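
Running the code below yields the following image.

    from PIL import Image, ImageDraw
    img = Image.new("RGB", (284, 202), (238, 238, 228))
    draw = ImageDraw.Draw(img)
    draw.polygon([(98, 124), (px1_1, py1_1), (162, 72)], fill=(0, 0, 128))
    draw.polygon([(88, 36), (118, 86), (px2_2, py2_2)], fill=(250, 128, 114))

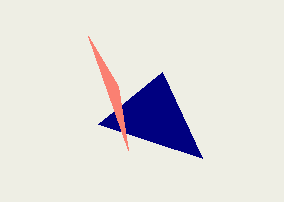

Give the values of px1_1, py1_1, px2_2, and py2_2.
px1_1 = 202, py1_1 = 158, px2_2 = 128, py2_2 = 150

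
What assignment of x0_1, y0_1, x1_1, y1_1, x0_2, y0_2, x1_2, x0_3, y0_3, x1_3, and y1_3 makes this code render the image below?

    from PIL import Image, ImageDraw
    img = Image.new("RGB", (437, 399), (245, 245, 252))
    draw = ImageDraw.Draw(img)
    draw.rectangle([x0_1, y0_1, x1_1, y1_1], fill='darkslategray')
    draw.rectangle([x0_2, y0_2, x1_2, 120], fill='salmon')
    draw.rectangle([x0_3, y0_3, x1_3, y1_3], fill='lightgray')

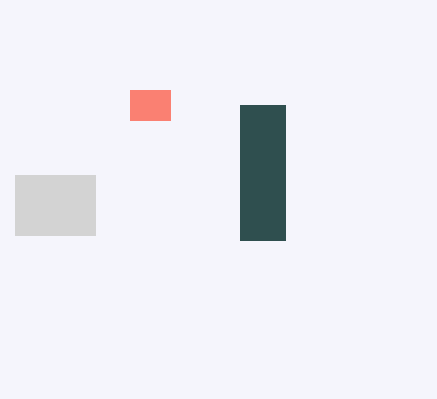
x0_1 = 240; y0_1 = 105; x1_1 = 285; y1_1 = 240; x0_2 = 130; y0_2 = 90; x1_2 = 170; x0_3 = 15; y0_3 = 175; x1_3 = 95; y1_3 = 235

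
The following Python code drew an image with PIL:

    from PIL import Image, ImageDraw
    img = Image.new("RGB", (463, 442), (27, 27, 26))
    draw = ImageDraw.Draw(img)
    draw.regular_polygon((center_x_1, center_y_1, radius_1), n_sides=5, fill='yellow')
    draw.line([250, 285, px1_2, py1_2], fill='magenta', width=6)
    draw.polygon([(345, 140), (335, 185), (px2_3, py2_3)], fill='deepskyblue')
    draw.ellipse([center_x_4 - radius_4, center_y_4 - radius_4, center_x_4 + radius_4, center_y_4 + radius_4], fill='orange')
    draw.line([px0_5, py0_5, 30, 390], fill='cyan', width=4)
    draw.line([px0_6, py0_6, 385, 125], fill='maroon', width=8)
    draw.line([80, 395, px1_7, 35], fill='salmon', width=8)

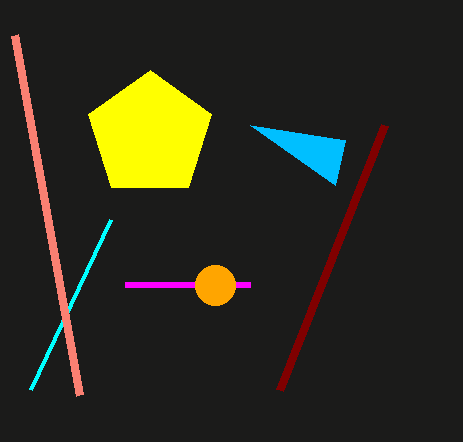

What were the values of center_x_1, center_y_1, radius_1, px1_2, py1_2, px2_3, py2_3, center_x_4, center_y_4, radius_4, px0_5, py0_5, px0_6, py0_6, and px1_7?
center_x_1 = 150; center_y_1 = 135; radius_1 = 65; px1_2 = 125; py1_2 = 285; px2_3 = 250; py2_3 = 125; center_x_4 = 215; center_y_4 = 285; radius_4 = 20; px0_5 = 110; py0_5 = 220; px0_6 = 280; py0_6 = 390; px1_7 = 15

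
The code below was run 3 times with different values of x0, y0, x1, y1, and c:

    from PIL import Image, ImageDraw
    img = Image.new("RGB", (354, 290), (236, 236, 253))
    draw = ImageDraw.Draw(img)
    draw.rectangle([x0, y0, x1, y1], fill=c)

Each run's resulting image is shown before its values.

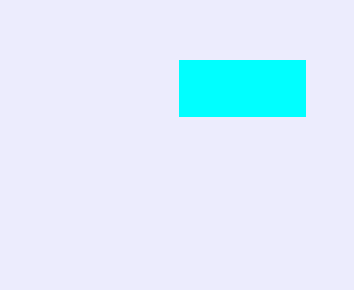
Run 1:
x0 = 179, y0 = 60, x1 = 305, y1 = 116, c = 'cyan'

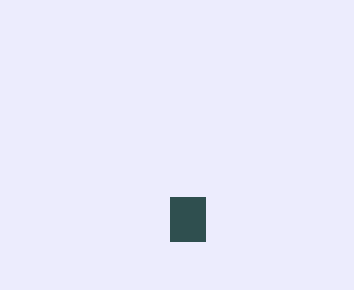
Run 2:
x0 = 170
y0 = 197
x1 = 205
y1 = 241
c = 'darkslategray'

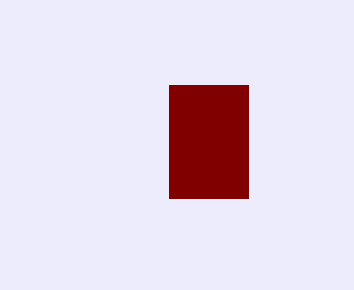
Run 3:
x0 = 169, y0 = 85, x1 = 248, y1 = 198, c = 'maroon'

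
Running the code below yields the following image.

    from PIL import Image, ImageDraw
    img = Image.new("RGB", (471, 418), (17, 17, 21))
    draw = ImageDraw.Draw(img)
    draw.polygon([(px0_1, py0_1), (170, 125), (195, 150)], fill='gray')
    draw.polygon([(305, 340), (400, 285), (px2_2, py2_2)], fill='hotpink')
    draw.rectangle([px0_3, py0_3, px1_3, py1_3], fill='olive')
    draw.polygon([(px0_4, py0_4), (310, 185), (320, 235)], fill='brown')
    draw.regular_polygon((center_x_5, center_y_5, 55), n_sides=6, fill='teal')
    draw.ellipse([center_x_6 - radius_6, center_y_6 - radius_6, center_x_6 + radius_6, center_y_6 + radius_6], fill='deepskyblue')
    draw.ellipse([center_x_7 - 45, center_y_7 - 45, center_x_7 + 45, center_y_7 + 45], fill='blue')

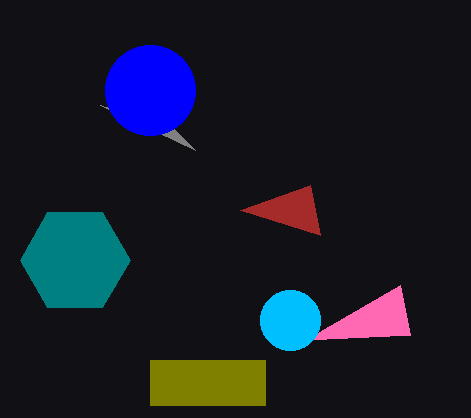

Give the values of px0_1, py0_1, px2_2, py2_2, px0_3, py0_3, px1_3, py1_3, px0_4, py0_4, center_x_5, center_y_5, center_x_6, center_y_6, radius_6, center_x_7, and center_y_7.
px0_1 = 100
py0_1 = 105
px2_2 = 410
py2_2 = 335
px0_3 = 150
py0_3 = 360
px1_3 = 265
py1_3 = 405
px0_4 = 240
py0_4 = 210
center_x_5 = 75
center_y_5 = 260
center_x_6 = 290
center_y_6 = 320
radius_6 = 30
center_x_7 = 150
center_y_7 = 90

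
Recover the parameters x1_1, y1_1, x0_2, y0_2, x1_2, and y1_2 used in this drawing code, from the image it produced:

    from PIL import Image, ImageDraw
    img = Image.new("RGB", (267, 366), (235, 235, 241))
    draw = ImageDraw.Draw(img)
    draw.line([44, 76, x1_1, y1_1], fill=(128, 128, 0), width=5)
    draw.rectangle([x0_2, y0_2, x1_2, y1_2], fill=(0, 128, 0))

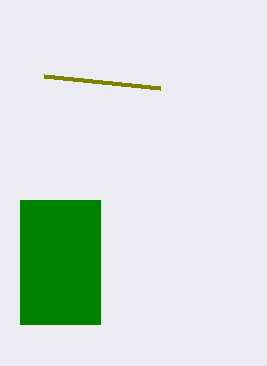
x1_1 = 160
y1_1 = 88
x0_2 = 20
y0_2 = 200
x1_2 = 100
y1_2 = 324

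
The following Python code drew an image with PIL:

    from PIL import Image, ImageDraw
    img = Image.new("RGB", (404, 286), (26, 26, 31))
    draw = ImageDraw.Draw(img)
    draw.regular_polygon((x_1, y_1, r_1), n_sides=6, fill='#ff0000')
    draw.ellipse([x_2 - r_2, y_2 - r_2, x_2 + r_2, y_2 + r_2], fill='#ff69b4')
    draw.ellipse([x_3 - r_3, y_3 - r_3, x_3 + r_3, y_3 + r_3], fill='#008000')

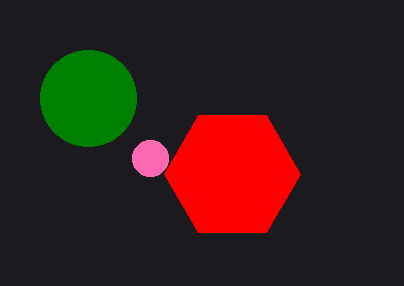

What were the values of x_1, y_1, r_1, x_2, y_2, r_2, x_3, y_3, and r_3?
x_1 = 232, y_1 = 174, r_1 = 68, x_2 = 150, y_2 = 158, r_2 = 18, x_3 = 88, y_3 = 98, r_3 = 48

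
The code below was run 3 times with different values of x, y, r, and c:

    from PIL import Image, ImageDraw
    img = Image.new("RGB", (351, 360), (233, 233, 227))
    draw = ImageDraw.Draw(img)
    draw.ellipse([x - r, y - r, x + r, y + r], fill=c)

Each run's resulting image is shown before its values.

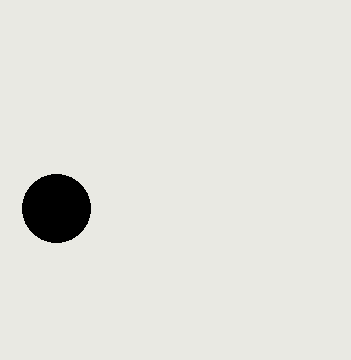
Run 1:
x = 56, y = 208, r = 34, c = 'black'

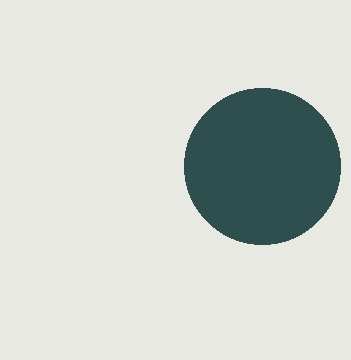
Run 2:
x = 262
y = 166
r = 78
c = 'darkslategray'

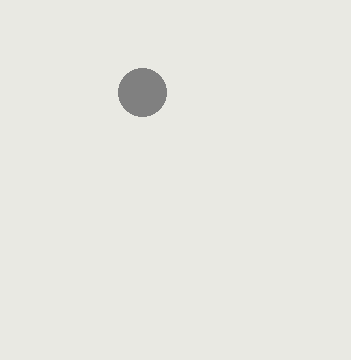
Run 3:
x = 142; y = 92; r = 24; c = 'gray'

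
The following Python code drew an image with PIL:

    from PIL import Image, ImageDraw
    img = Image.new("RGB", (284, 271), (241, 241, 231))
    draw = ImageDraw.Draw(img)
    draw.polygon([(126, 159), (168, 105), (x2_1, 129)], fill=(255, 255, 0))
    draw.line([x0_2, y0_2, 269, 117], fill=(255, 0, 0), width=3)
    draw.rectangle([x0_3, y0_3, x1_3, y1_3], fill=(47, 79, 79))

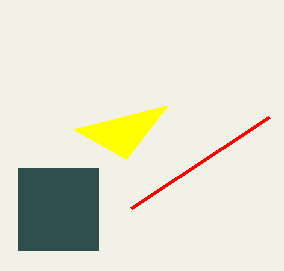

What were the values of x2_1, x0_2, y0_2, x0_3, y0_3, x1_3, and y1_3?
x2_1 = 73; x0_2 = 131; y0_2 = 208; x0_3 = 18; y0_3 = 168; x1_3 = 98; y1_3 = 250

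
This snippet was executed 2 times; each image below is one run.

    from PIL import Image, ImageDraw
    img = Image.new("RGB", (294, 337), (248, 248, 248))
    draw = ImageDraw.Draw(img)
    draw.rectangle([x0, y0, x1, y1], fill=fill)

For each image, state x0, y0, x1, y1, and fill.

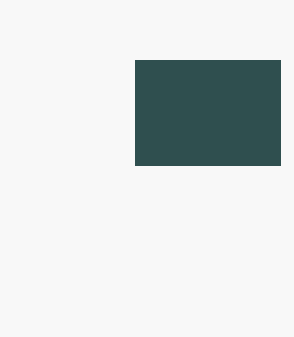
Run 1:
x0 = 135, y0 = 60, x1 = 280, y1 = 165, fill = 'darkslategray'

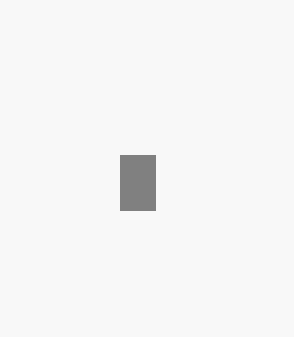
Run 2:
x0 = 120; y0 = 155; x1 = 155; y1 = 210; fill = 'gray'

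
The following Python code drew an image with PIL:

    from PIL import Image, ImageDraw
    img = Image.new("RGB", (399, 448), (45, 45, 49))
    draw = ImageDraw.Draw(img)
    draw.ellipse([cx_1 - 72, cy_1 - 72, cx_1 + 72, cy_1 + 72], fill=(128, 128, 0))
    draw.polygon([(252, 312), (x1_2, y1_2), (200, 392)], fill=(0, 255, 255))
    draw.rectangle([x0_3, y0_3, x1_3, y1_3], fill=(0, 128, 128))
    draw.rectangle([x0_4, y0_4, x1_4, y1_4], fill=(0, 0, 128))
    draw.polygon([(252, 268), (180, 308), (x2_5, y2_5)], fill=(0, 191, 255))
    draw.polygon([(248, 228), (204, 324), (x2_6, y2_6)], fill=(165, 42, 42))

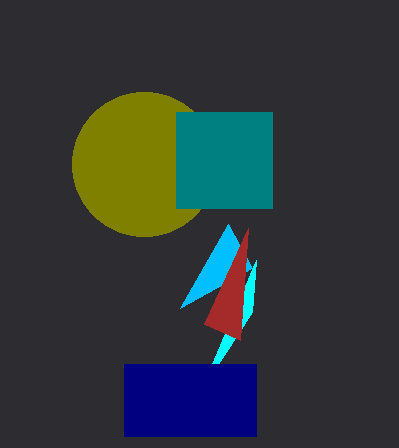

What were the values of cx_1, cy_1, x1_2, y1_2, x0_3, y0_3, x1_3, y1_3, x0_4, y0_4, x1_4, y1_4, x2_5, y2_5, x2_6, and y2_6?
cx_1 = 144; cy_1 = 164; x1_2 = 256; y1_2 = 260; x0_3 = 176; y0_3 = 112; x1_3 = 272; y1_3 = 208; x0_4 = 124; y0_4 = 364; x1_4 = 256; y1_4 = 436; x2_5 = 228; y2_5 = 224; x2_6 = 240; y2_6 = 340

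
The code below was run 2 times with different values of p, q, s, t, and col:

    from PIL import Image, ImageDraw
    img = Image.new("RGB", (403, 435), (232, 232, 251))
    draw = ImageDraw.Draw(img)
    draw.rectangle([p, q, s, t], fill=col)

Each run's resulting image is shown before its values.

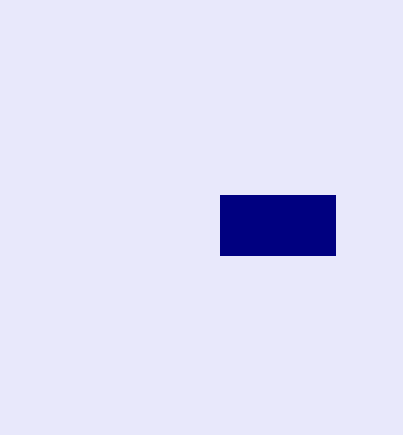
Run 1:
p = 220; q = 195; s = 335; t = 255; col = 'navy'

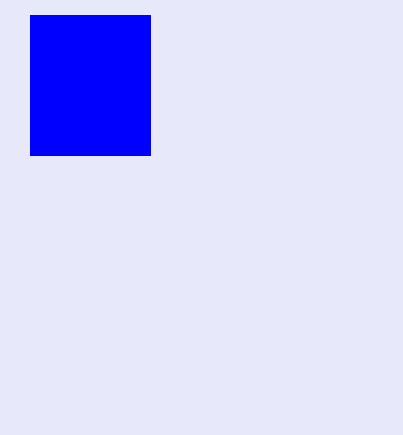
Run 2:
p = 30
q = 15
s = 150
t = 155
col = 'blue'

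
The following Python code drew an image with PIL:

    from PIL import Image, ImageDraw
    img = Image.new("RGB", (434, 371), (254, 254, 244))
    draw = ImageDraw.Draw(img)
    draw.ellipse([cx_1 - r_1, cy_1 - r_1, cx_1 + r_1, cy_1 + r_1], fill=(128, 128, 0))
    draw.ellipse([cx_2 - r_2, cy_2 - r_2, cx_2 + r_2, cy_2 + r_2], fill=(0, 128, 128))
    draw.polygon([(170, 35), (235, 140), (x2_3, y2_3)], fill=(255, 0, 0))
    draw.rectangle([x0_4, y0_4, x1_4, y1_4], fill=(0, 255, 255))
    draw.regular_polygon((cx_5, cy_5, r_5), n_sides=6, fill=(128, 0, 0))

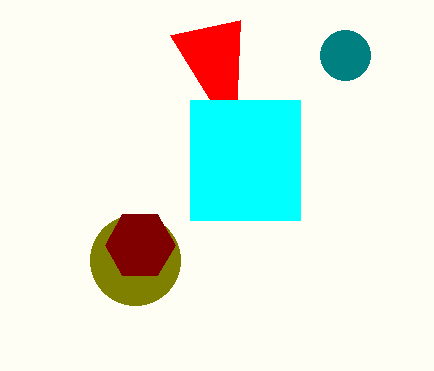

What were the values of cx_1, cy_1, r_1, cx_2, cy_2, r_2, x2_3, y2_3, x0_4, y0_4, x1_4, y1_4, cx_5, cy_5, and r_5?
cx_1 = 135, cy_1 = 260, r_1 = 45, cx_2 = 345, cy_2 = 55, r_2 = 25, x2_3 = 240, y2_3 = 20, x0_4 = 190, y0_4 = 100, x1_4 = 300, y1_4 = 220, cx_5 = 140, cy_5 = 245, r_5 = 35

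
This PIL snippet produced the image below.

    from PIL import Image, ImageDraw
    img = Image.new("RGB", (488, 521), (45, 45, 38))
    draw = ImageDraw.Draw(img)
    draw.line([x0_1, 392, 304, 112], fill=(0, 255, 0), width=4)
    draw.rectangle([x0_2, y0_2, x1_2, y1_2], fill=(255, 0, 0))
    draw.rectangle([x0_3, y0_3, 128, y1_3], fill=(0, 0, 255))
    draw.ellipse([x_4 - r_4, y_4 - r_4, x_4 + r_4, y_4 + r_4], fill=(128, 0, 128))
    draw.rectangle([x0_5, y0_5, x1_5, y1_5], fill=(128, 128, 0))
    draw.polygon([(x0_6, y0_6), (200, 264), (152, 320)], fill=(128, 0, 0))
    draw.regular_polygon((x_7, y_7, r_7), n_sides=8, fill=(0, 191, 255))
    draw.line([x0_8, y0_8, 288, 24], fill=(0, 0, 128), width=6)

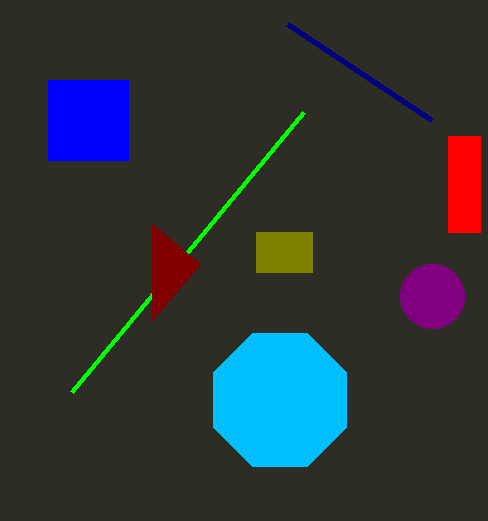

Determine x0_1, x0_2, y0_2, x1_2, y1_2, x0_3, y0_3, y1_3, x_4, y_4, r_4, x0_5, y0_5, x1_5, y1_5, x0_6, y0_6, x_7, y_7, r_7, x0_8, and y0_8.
x0_1 = 72, x0_2 = 448, y0_2 = 136, x1_2 = 480, y1_2 = 232, x0_3 = 48, y0_3 = 80, y1_3 = 160, x_4 = 432, y_4 = 296, r_4 = 32, x0_5 = 256, y0_5 = 232, x1_5 = 312, y1_5 = 272, x0_6 = 152, y0_6 = 224, x_7 = 280, y_7 = 400, r_7 = 72, x0_8 = 432, y0_8 = 120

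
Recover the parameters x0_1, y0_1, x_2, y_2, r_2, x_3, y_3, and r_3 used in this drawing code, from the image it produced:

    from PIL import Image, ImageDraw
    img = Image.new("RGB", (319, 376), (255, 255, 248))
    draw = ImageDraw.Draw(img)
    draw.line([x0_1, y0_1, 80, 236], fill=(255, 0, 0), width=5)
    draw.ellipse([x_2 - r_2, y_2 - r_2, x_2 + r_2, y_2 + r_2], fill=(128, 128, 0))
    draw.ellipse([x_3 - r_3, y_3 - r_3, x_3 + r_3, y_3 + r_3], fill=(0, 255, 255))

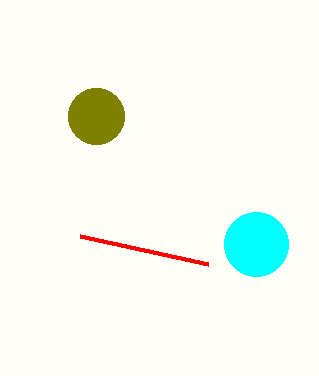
x0_1 = 208, y0_1 = 264, x_2 = 96, y_2 = 116, r_2 = 28, x_3 = 256, y_3 = 244, r_3 = 32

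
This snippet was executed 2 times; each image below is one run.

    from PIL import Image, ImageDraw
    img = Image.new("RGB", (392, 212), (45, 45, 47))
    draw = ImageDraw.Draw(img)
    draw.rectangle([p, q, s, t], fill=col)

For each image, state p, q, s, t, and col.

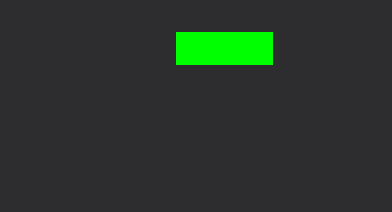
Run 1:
p = 176, q = 32, s = 272, t = 64, col = 'lime'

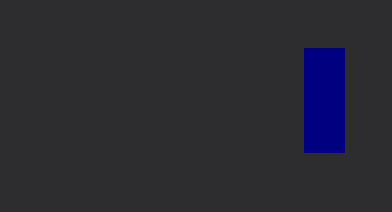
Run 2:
p = 304; q = 48; s = 344; t = 152; col = 'navy'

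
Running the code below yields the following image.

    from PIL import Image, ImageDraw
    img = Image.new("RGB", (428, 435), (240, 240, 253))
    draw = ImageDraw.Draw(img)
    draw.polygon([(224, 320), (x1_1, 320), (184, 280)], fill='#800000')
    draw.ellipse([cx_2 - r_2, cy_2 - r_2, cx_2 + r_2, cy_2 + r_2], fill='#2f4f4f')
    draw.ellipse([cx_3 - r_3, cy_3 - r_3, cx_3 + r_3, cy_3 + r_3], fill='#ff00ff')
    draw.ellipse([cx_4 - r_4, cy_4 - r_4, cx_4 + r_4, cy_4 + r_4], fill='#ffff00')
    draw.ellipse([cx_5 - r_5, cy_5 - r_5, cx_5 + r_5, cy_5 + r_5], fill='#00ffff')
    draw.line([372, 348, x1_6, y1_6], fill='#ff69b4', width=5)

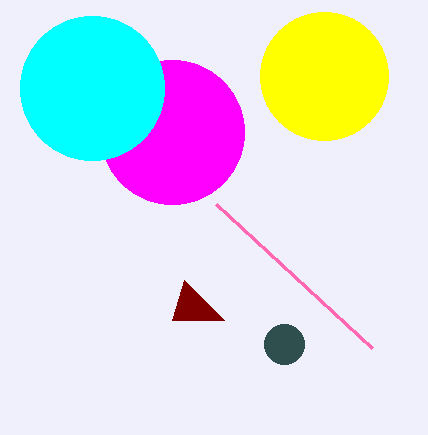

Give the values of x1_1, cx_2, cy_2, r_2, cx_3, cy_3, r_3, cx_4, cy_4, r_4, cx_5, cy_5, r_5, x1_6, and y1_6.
x1_1 = 172; cx_2 = 284; cy_2 = 344; r_2 = 20; cx_3 = 172; cy_3 = 132; r_3 = 72; cx_4 = 324; cy_4 = 76; r_4 = 64; cx_5 = 92; cy_5 = 88; r_5 = 72; x1_6 = 216; y1_6 = 204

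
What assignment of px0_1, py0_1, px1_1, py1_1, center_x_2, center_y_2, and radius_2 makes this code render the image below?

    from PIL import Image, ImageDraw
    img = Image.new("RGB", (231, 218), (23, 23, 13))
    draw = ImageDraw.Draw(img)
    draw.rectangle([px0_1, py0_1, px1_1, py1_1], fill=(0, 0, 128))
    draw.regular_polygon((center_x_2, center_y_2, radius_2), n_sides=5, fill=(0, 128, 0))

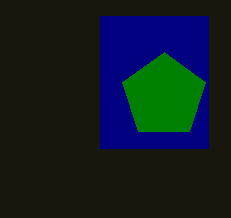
px0_1 = 100
py0_1 = 16
px1_1 = 208
py1_1 = 148
center_x_2 = 164
center_y_2 = 96
radius_2 = 44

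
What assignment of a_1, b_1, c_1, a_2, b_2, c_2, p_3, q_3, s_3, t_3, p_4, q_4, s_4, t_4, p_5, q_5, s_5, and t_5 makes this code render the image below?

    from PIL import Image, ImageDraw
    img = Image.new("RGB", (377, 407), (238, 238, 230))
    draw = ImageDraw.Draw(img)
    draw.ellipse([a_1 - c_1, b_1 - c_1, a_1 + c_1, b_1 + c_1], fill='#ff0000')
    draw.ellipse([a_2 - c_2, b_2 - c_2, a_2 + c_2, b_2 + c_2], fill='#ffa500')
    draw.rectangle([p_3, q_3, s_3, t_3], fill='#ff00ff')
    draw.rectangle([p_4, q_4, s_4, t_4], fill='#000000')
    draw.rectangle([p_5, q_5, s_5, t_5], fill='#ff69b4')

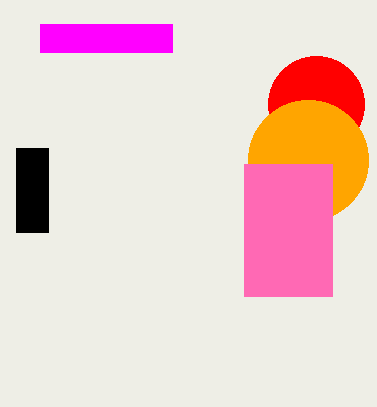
a_1 = 316, b_1 = 104, c_1 = 48, a_2 = 308, b_2 = 160, c_2 = 60, p_3 = 40, q_3 = 24, s_3 = 172, t_3 = 52, p_4 = 16, q_4 = 148, s_4 = 48, t_4 = 232, p_5 = 244, q_5 = 164, s_5 = 332, t_5 = 296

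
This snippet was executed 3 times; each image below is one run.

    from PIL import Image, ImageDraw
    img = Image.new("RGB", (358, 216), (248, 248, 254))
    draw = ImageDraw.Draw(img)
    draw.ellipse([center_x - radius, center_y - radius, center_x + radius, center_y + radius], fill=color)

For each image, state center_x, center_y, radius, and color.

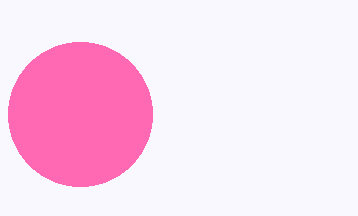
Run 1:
center_x = 80, center_y = 114, radius = 72, color = 'hotpink'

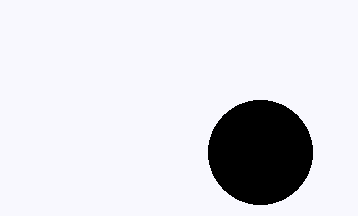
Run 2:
center_x = 260, center_y = 152, radius = 52, color = 'black'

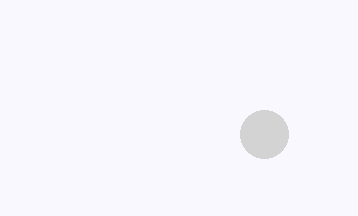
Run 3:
center_x = 264; center_y = 134; radius = 24; color = 'lightgray'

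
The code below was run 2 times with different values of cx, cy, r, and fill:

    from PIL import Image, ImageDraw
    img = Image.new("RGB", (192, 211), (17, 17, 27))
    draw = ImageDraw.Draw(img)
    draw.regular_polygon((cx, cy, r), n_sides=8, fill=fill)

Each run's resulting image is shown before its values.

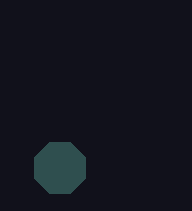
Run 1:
cx = 60; cy = 168; r = 28; fill = 'darkslategray'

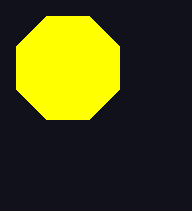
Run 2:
cx = 68, cy = 68, r = 56, fill = 'yellow'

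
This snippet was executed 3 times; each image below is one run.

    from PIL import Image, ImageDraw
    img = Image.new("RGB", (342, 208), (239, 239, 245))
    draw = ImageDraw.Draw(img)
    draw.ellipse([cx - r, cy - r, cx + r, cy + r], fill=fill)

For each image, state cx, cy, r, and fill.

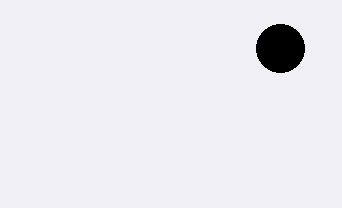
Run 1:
cx = 280
cy = 48
r = 24
fill = 'black'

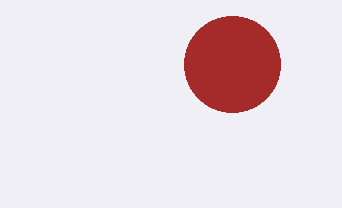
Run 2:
cx = 232; cy = 64; r = 48; fill = 'brown'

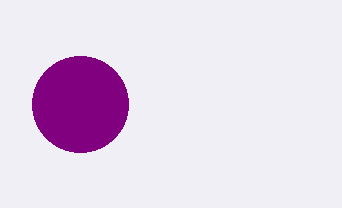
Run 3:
cx = 80; cy = 104; r = 48; fill = 'purple'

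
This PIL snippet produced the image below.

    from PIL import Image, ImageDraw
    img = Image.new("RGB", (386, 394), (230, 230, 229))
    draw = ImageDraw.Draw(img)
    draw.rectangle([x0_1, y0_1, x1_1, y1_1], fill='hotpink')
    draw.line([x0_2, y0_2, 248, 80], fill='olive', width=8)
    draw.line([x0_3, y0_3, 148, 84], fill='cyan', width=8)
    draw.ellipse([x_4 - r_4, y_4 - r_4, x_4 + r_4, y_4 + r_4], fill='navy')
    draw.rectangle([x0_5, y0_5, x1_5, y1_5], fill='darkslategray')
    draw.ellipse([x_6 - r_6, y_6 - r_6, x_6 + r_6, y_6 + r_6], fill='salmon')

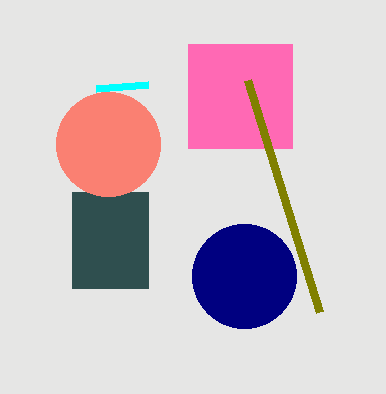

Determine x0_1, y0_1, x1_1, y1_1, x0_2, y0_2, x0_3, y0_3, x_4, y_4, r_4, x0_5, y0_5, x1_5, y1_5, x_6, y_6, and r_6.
x0_1 = 188, y0_1 = 44, x1_1 = 292, y1_1 = 148, x0_2 = 320, y0_2 = 312, x0_3 = 96, y0_3 = 88, x_4 = 244, y_4 = 276, r_4 = 52, x0_5 = 72, y0_5 = 192, x1_5 = 148, y1_5 = 288, x_6 = 108, y_6 = 144, r_6 = 52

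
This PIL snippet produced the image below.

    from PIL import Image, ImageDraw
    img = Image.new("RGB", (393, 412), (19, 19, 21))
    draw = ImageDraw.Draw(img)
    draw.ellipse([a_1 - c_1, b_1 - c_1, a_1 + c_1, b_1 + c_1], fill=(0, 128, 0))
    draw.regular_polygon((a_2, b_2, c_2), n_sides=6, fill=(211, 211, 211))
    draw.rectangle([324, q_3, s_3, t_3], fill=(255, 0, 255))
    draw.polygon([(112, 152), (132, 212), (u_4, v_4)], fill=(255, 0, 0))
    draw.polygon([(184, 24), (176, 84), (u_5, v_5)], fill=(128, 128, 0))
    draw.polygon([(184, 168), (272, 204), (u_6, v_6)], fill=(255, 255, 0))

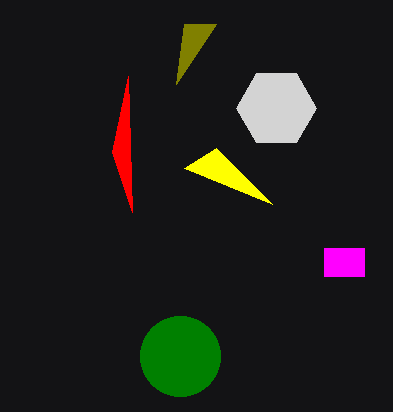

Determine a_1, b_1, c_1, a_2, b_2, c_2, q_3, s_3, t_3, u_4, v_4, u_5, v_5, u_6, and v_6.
a_1 = 180; b_1 = 356; c_1 = 40; a_2 = 276; b_2 = 108; c_2 = 40; q_3 = 248; s_3 = 364; t_3 = 276; u_4 = 128; v_4 = 76; u_5 = 216; v_5 = 24; u_6 = 216; v_6 = 148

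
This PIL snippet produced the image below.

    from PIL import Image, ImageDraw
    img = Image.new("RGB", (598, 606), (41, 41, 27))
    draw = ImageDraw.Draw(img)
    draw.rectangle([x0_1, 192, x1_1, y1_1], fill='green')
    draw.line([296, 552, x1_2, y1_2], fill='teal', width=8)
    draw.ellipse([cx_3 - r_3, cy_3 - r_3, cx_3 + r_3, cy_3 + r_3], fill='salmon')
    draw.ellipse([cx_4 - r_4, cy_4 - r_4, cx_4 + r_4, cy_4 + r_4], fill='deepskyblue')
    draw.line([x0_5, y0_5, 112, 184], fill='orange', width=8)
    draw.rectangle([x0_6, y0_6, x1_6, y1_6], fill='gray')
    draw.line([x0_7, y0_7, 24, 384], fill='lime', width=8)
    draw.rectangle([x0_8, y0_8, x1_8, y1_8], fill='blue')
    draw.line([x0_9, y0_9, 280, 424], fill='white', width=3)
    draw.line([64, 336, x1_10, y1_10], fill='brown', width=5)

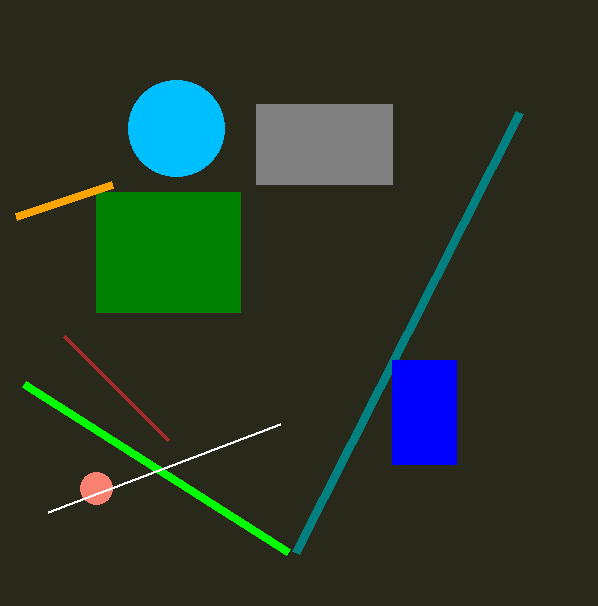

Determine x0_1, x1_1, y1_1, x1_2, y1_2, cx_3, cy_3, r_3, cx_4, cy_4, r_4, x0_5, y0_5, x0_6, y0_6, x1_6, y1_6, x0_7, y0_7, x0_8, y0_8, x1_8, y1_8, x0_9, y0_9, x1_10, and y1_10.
x0_1 = 96, x1_1 = 240, y1_1 = 312, x1_2 = 520, y1_2 = 112, cx_3 = 96, cy_3 = 488, r_3 = 16, cx_4 = 176, cy_4 = 128, r_4 = 48, x0_5 = 16, y0_5 = 216, x0_6 = 256, y0_6 = 104, x1_6 = 392, y1_6 = 184, x0_7 = 288, y0_7 = 552, x0_8 = 392, y0_8 = 360, x1_8 = 456, y1_8 = 464, x0_9 = 48, y0_9 = 512, x1_10 = 168, y1_10 = 440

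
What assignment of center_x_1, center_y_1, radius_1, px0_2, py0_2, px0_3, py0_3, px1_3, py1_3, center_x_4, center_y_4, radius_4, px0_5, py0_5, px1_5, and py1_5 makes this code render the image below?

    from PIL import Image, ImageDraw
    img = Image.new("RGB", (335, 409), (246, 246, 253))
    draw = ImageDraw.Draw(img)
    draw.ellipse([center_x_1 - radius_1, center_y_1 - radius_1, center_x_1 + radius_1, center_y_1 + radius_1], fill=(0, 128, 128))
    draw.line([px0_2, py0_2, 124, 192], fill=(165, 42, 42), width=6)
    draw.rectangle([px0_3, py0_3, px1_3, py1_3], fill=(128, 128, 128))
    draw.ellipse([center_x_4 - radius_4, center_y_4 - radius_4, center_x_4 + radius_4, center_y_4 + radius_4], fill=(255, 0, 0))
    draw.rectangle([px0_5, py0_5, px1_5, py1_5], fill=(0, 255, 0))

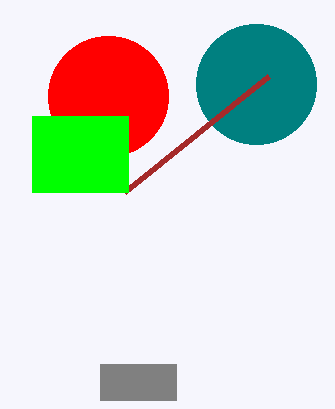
center_x_1 = 256, center_y_1 = 84, radius_1 = 60, px0_2 = 268, py0_2 = 76, px0_3 = 100, py0_3 = 364, px1_3 = 176, py1_3 = 400, center_x_4 = 108, center_y_4 = 96, radius_4 = 60, px0_5 = 32, py0_5 = 116, px1_5 = 128, py1_5 = 192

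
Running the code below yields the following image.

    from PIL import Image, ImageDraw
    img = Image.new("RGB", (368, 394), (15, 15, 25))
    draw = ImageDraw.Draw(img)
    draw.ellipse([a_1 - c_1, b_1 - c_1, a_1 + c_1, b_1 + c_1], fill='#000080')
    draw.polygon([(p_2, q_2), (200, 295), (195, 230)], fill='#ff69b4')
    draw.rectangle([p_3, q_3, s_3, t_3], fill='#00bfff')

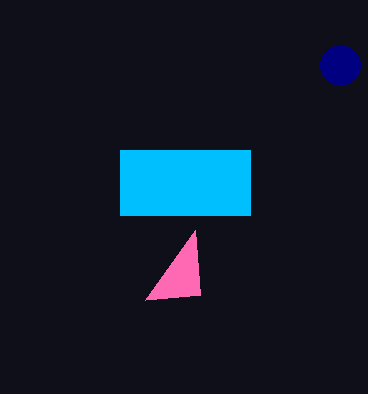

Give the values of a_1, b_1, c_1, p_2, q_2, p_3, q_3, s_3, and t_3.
a_1 = 340
b_1 = 65
c_1 = 20
p_2 = 145
q_2 = 300
p_3 = 120
q_3 = 150
s_3 = 250
t_3 = 215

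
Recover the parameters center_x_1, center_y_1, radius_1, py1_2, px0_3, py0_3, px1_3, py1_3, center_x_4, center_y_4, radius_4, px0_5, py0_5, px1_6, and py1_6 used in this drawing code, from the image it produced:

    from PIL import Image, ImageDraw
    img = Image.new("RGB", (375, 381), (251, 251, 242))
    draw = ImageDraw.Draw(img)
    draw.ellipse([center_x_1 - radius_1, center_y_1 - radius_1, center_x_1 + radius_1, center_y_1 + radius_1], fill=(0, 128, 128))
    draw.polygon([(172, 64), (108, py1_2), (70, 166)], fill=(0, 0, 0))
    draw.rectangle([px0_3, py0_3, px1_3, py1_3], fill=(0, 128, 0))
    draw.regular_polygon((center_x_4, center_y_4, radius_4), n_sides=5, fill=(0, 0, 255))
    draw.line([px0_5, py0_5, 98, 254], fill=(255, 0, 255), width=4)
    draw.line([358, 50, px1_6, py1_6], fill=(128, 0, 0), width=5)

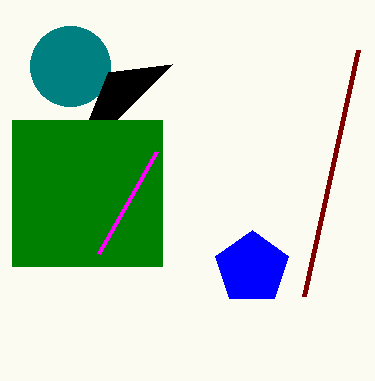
center_x_1 = 70; center_y_1 = 66; radius_1 = 40; py1_2 = 72; px0_3 = 12; py0_3 = 120; px1_3 = 162; py1_3 = 266; center_x_4 = 252; center_y_4 = 268; radius_4 = 38; px0_5 = 156; py0_5 = 152; px1_6 = 304; py1_6 = 296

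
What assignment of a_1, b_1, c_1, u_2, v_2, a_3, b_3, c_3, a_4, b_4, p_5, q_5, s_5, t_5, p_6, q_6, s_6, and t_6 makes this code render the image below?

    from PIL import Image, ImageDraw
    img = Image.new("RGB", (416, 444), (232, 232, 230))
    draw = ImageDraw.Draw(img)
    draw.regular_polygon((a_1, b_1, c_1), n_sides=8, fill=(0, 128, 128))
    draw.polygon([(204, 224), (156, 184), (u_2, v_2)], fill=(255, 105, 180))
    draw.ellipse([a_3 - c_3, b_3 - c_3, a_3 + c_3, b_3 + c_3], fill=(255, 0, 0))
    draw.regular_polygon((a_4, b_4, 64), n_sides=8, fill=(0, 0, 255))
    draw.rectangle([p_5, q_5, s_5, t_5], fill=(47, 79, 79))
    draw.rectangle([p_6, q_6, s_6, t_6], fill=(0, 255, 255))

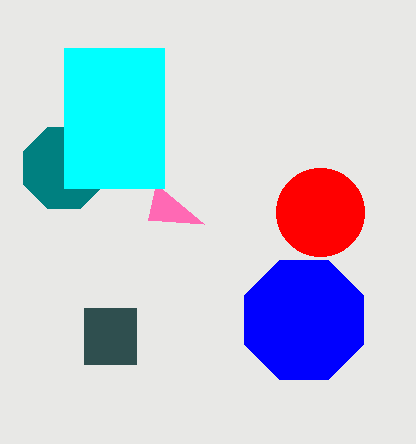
a_1 = 64; b_1 = 168; c_1 = 44; u_2 = 148; v_2 = 220; a_3 = 320; b_3 = 212; c_3 = 44; a_4 = 304; b_4 = 320; p_5 = 84; q_5 = 308; s_5 = 136; t_5 = 364; p_6 = 64; q_6 = 48; s_6 = 164; t_6 = 188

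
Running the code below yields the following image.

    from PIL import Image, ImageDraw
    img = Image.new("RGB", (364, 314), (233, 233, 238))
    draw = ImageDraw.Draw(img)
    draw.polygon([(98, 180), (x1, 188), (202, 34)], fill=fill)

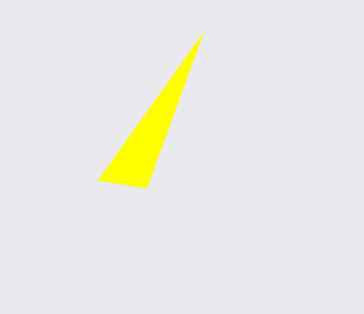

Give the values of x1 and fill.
x1 = 146; fill = 'yellow'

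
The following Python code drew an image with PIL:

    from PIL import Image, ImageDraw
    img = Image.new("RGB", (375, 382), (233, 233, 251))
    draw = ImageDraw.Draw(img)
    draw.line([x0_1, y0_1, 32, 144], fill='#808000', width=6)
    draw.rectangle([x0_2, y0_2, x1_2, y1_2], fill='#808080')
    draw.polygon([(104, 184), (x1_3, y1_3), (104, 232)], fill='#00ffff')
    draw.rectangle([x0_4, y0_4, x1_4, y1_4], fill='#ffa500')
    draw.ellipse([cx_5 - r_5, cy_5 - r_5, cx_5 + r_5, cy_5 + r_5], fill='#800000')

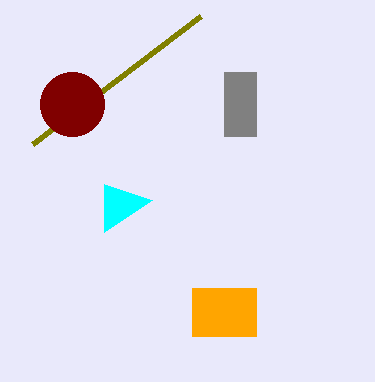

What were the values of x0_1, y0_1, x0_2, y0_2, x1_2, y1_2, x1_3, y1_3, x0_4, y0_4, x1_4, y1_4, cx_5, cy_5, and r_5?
x0_1 = 200; y0_1 = 16; x0_2 = 224; y0_2 = 72; x1_2 = 256; y1_2 = 136; x1_3 = 152; y1_3 = 200; x0_4 = 192; y0_4 = 288; x1_4 = 256; y1_4 = 336; cx_5 = 72; cy_5 = 104; r_5 = 32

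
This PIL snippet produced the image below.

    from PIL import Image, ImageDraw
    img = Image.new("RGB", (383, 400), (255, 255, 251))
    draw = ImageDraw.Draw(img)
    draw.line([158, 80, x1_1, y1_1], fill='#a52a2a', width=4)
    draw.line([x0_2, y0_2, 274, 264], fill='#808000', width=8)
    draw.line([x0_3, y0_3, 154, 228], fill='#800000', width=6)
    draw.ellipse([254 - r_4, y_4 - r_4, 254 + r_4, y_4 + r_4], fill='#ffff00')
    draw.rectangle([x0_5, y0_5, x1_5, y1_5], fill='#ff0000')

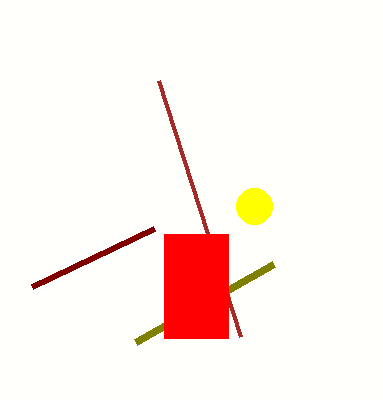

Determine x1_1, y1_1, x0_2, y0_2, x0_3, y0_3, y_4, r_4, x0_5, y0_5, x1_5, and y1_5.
x1_1 = 240
y1_1 = 336
x0_2 = 136
y0_2 = 342
x0_3 = 32
y0_3 = 286
y_4 = 206
r_4 = 18
x0_5 = 164
y0_5 = 234
x1_5 = 228
y1_5 = 338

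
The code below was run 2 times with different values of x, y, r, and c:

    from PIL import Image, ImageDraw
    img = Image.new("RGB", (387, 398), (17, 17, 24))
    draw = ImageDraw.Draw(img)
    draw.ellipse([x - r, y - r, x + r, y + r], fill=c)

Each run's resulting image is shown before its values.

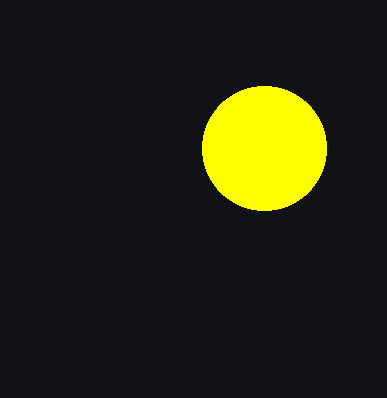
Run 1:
x = 264, y = 148, r = 62, c = 'yellow'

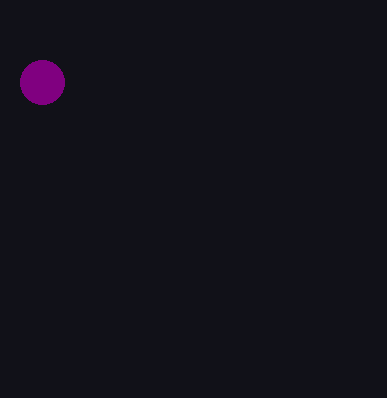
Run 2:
x = 42
y = 82
r = 22
c = 'purple'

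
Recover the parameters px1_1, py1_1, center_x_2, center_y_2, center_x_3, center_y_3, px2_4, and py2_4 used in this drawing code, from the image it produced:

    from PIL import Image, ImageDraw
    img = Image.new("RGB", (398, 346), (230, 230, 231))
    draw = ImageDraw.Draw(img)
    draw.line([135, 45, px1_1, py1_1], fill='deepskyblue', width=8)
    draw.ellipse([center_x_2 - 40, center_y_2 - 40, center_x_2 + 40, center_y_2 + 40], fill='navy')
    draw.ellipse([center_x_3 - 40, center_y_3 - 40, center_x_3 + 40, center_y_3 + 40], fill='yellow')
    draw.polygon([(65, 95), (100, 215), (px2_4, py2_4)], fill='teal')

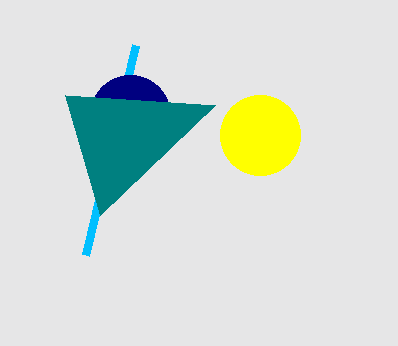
px1_1 = 85; py1_1 = 255; center_x_2 = 130; center_y_2 = 115; center_x_3 = 260; center_y_3 = 135; px2_4 = 215; py2_4 = 105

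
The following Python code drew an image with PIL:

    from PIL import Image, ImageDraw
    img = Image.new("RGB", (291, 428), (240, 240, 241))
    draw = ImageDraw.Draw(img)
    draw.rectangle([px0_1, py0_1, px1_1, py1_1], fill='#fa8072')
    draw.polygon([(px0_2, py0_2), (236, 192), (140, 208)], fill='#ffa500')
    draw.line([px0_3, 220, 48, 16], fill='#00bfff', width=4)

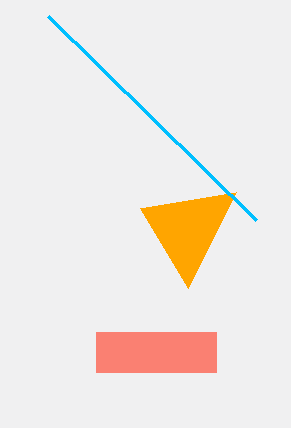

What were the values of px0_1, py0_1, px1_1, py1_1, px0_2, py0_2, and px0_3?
px0_1 = 96; py0_1 = 332; px1_1 = 216; py1_1 = 372; px0_2 = 188; py0_2 = 288; px0_3 = 256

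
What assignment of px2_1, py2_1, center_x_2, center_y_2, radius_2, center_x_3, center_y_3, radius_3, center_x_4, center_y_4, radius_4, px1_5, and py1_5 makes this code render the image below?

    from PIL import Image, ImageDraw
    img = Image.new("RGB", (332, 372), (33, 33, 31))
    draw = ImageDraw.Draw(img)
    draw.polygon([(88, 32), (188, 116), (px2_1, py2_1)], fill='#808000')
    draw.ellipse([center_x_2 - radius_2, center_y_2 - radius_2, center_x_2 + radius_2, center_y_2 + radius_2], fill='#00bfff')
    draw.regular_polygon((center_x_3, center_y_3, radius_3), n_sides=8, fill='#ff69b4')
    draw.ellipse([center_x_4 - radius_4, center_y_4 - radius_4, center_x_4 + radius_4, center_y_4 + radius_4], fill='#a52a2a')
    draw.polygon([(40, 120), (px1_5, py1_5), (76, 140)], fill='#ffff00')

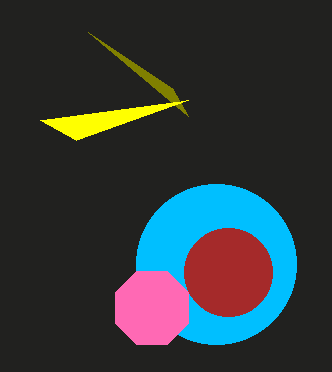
px2_1 = 172, py2_1 = 88, center_x_2 = 216, center_y_2 = 264, radius_2 = 80, center_x_3 = 152, center_y_3 = 308, radius_3 = 40, center_x_4 = 228, center_y_4 = 272, radius_4 = 44, px1_5 = 188, py1_5 = 100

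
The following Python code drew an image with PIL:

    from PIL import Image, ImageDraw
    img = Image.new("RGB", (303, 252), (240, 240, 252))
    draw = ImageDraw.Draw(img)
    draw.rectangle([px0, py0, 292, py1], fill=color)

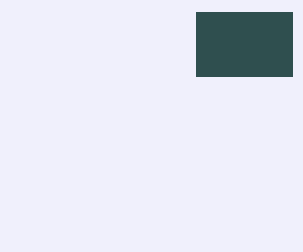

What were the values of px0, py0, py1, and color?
px0 = 196
py0 = 12
py1 = 76
color = 'darkslategray'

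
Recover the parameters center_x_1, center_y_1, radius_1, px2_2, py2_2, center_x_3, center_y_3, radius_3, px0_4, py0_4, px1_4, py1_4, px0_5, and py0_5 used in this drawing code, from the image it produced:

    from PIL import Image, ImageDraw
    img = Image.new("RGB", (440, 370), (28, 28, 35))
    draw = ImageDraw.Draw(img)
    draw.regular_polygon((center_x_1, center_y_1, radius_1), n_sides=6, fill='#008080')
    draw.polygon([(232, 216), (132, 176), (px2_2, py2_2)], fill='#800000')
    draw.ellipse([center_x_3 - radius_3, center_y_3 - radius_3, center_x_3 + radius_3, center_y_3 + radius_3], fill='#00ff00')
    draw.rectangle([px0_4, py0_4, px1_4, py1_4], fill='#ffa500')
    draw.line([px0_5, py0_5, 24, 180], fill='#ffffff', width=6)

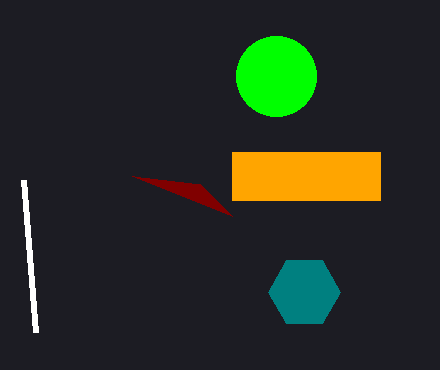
center_x_1 = 304
center_y_1 = 292
radius_1 = 36
px2_2 = 200
py2_2 = 184
center_x_3 = 276
center_y_3 = 76
radius_3 = 40
px0_4 = 232
py0_4 = 152
px1_4 = 380
py1_4 = 200
px0_5 = 36
py0_5 = 332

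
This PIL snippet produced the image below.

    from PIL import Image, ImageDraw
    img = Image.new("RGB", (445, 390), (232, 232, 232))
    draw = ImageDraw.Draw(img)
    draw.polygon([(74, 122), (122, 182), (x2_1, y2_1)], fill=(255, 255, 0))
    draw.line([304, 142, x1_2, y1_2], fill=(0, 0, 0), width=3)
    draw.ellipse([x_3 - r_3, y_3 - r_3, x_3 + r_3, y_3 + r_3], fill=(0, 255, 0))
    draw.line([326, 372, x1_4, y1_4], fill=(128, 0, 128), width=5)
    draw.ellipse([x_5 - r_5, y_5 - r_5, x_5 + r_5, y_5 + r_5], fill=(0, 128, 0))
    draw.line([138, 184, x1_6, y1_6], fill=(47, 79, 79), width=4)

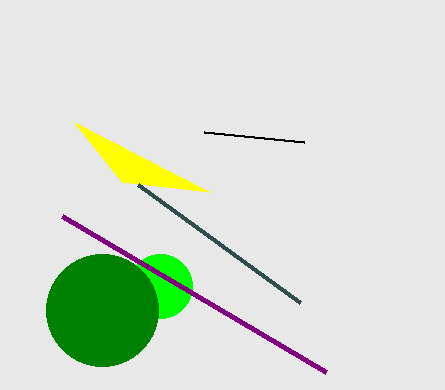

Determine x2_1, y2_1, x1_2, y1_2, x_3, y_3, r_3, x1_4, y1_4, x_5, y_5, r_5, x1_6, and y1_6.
x2_1 = 210
y2_1 = 192
x1_2 = 204
y1_2 = 132
x_3 = 160
y_3 = 286
r_3 = 32
x1_4 = 62
y1_4 = 216
x_5 = 102
y_5 = 310
r_5 = 56
x1_6 = 300
y1_6 = 302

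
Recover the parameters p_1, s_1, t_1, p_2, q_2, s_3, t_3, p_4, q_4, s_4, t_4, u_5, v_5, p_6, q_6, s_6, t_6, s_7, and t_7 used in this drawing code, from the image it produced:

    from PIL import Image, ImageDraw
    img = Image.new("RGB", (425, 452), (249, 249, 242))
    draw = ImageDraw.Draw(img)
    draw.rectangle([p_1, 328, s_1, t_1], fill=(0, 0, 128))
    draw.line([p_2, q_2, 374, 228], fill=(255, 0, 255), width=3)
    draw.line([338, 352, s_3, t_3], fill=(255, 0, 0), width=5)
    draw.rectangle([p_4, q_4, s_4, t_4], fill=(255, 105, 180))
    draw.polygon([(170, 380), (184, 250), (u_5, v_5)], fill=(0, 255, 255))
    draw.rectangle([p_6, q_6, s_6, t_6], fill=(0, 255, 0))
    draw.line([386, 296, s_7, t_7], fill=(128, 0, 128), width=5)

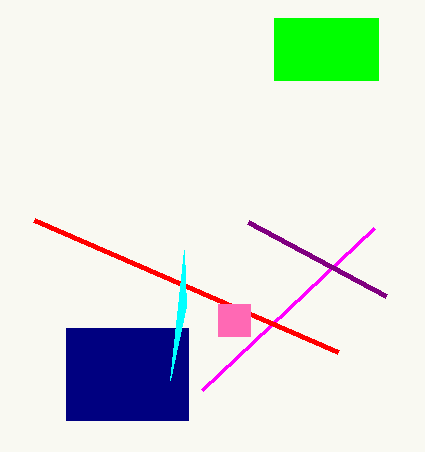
p_1 = 66; s_1 = 188; t_1 = 420; p_2 = 202; q_2 = 390; s_3 = 34; t_3 = 220; p_4 = 218; q_4 = 304; s_4 = 250; t_4 = 336; u_5 = 186; v_5 = 306; p_6 = 274; q_6 = 18; s_6 = 378; t_6 = 80; s_7 = 248; t_7 = 222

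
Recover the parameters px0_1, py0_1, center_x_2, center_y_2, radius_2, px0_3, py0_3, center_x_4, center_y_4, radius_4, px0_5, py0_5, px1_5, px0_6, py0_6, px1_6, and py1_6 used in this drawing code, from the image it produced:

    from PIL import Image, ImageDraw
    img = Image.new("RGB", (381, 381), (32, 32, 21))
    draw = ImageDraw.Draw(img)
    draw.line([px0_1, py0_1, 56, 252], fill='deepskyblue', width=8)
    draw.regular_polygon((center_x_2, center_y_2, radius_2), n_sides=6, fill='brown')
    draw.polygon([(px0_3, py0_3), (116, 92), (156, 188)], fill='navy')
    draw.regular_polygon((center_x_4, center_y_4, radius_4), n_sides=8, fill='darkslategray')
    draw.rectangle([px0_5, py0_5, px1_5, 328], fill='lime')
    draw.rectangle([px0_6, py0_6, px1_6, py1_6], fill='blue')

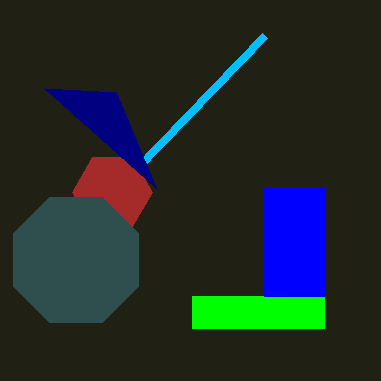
px0_1 = 264
py0_1 = 36
center_x_2 = 112
center_y_2 = 192
radius_2 = 40
px0_3 = 44
py0_3 = 88
center_x_4 = 76
center_y_4 = 260
radius_4 = 68
px0_5 = 192
py0_5 = 296
px1_5 = 324
px0_6 = 264
py0_6 = 188
px1_6 = 324
py1_6 = 296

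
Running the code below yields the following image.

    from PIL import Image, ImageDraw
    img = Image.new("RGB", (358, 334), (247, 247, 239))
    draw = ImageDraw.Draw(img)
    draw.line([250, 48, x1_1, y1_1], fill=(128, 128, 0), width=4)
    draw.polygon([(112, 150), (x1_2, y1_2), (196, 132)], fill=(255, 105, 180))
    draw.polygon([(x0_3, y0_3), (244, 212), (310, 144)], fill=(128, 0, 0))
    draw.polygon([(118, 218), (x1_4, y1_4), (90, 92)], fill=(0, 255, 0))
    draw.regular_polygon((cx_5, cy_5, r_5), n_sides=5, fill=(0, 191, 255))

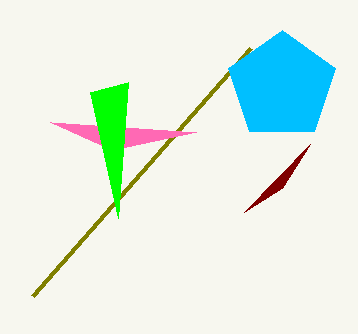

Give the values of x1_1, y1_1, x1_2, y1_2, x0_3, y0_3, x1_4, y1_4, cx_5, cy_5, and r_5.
x1_1 = 32, y1_1 = 296, x1_2 = 50, y1_2 = 122, x0_3 = 282, y0_3 = 188, x1_4 = 128, y1_4 = 82, cx_5 = 282, cy_5 = 86, r_5 = 56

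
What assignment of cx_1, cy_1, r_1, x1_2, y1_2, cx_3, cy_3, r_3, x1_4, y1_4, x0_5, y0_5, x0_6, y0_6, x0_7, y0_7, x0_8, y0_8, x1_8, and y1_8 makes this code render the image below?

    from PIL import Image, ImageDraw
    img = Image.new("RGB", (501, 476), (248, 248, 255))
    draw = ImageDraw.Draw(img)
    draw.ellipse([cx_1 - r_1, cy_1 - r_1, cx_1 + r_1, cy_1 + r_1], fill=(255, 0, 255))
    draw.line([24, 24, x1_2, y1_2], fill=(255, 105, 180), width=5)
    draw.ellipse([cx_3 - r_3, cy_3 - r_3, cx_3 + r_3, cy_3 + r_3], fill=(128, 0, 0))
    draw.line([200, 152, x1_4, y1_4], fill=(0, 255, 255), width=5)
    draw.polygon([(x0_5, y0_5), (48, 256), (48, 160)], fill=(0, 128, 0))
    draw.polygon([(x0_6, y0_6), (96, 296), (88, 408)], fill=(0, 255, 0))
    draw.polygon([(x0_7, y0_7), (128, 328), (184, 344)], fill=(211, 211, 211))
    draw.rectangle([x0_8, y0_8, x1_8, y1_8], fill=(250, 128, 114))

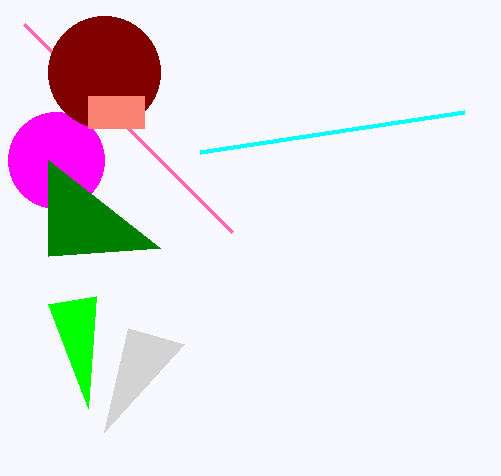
cx_1 = 56
cy_1 = 160
r_1 = 48
x1_2 = 232
y1_2 = 232
cx_3 = 104
cy_3 = 72
r_3 = 56
x1_4 = 464
y1_4 = 112
x0_5 = 160
y0_5 = 248
x0_6 = 48
y0_6 = 304
x0_7 = 104
y0_7 = 432
x0_8 = 88
y0_8 = 96
x1_8 = 144
y1_8 = 128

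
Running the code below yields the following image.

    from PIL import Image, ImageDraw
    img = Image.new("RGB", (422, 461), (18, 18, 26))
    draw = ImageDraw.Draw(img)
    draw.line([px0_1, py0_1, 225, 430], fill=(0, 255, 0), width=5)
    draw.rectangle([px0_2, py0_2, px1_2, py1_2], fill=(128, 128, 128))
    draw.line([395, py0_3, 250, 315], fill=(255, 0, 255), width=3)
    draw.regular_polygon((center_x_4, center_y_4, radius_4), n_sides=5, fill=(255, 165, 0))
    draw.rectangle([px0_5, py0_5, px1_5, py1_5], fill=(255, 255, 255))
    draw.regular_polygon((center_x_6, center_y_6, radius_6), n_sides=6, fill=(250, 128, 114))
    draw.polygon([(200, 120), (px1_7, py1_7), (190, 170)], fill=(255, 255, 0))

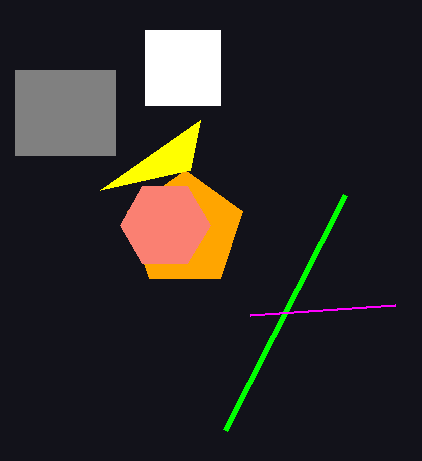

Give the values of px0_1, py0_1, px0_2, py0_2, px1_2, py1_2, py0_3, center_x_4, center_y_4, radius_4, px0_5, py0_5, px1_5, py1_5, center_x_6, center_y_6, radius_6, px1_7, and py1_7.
px0_1 = 345
py0_1 = 195
px0_2 = 15
py0_2 = 70
px1_2 = 115
py1_2 = 155
py0_3 = 305
center_x_4 = 185
center_y_4 = 230
radius_4 = 60
px0_5 = 145
py0_5 = 30
px1_5 = 220
py1_5 = 105
center_x_6 = 165
center_y_6 = 225
radius_6 = 45
px1_7 = 100
py1_7 = 190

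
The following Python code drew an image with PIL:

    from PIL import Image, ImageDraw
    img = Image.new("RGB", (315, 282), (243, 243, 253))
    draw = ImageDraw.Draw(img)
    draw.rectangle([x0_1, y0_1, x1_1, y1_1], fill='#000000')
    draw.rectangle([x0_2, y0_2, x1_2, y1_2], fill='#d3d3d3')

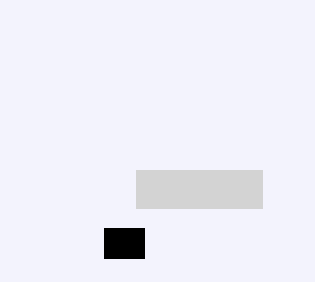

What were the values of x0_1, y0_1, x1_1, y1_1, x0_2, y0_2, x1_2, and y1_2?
x0_1 = 104; y0_1 = 228; x1_1 = 144; y1_1 = 258; x0_2 = 136; y0_2 = 170; x1_2 = 262; y1_2 = 208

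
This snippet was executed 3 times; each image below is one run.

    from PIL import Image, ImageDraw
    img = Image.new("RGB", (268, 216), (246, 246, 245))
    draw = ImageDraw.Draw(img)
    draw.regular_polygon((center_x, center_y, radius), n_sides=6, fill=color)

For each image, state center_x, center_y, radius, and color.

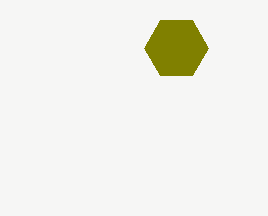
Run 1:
center_x = 176, center_y = 48, radius = 32, color = 'olive'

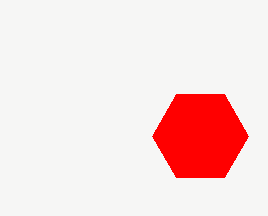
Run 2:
center_x = 200; center_y = 136; radius = 48; color = 'red'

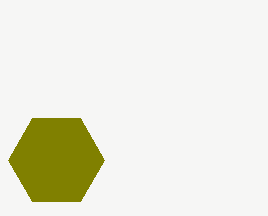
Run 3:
center_x = 56
center_y = 160
radius = 48
color = 'olive'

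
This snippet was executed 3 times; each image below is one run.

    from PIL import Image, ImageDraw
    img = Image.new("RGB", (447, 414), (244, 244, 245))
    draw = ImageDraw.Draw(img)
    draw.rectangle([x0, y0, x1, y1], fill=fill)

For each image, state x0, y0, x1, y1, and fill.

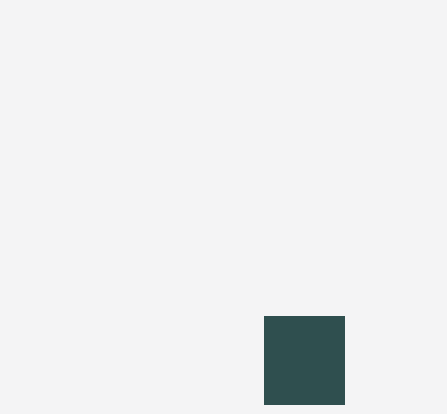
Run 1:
x0 = 264; y0 = 316; x1 = 344; y1 = 404; fill = 'darkslategray'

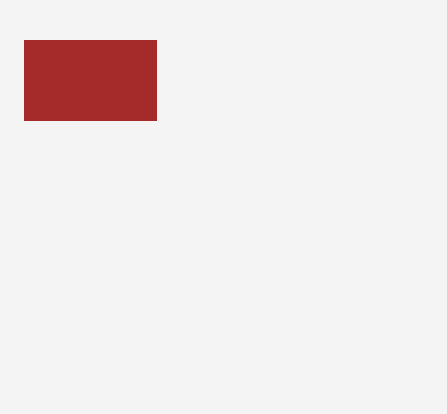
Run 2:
x0 = 24; y0 = 40; x1 = 156; y1 = 120; fill = 'brown'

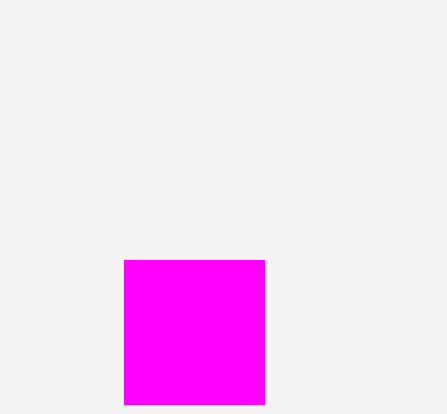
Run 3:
x0 = 124
y0 = 260
x1 = 264
y1 = 404
fill = 'magenta'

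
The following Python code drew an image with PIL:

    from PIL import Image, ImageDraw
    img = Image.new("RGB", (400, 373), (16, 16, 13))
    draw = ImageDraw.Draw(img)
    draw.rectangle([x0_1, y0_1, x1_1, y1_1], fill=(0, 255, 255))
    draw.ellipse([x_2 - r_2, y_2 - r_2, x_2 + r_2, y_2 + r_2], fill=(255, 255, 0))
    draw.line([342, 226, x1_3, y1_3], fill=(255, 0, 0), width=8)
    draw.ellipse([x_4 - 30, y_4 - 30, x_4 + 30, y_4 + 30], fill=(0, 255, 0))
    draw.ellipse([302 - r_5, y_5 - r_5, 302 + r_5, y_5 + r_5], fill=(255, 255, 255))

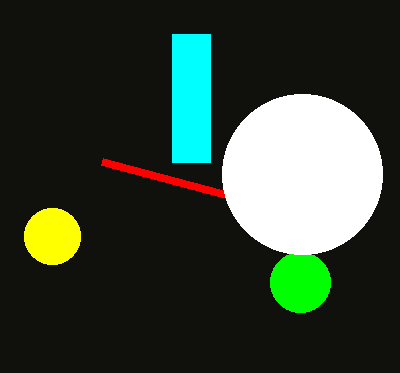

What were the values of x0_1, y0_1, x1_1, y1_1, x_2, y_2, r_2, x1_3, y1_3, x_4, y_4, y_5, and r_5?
x0_1 = 172
y0_1 = 34
x1_1 = 210
y1_1 = 162
x_2 = 52
y_2 = 236
r_2 = 28
x1_3 = 102
y1_3 = 162
x_4 = 300
y_4 = 282
y_5 = 174
r_5 = 80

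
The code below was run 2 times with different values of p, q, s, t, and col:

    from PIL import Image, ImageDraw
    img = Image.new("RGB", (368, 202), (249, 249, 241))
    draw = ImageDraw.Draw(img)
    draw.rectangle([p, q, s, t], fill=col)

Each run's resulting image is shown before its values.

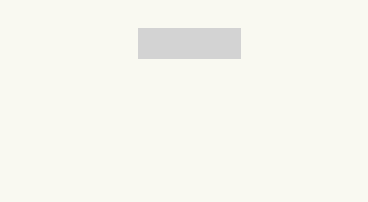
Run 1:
p = 138
q = 28
s = 240
t = 58
col = 'lightgray'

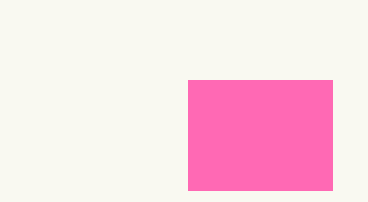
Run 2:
p = 188
q = 80
s = 332
t = 190
col = 'hotpink'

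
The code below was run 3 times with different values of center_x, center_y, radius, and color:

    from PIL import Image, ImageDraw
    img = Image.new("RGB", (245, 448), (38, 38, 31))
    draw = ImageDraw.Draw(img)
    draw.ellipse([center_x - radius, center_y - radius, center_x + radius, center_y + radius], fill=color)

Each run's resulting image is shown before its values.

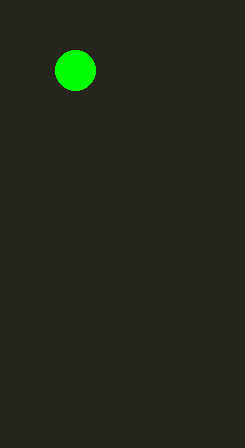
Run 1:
center_x = 75; center_y = 70; radius = 20; color = 'lime'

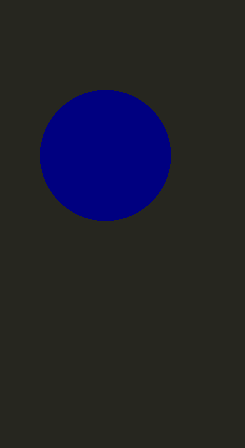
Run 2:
center_x = 105
center_y = 155
radius = 65
color = 'navy'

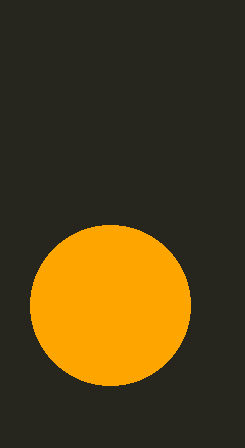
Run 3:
center_x = 110, center_y = 305, radius = 80, color = 'orange'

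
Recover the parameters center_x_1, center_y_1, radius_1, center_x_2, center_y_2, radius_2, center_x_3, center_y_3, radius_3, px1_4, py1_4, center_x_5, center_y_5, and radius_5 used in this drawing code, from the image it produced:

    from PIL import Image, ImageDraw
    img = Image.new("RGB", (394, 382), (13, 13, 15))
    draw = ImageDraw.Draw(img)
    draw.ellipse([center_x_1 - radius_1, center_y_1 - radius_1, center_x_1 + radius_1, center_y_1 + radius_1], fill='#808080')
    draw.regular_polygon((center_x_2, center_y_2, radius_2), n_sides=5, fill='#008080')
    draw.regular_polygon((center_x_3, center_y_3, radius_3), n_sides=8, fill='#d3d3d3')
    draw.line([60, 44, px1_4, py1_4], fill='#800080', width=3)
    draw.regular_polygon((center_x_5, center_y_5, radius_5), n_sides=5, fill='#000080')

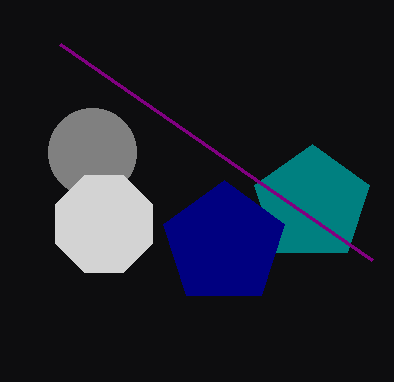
center_x_1 = 92; center_y_1 = 152; radius_1 = 44; center_x_2 = 312; center_y_2 = 204; radius_2 = 60; center_x_3 = 104; center_y_3 = 224; radius_3 = 52; px1_4 = 372; py1_4 = 260; center_x_5 = 224; center_y_5 = 244; radius_5 = 64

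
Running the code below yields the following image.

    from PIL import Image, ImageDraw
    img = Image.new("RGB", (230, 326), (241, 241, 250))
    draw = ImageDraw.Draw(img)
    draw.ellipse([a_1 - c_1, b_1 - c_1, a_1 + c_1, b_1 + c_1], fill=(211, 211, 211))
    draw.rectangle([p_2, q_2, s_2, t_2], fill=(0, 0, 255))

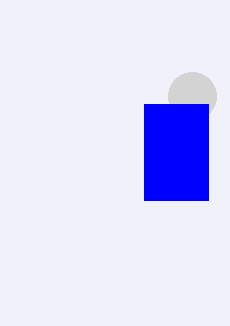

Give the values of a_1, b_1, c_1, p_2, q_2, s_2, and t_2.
a_1 = 192; b_1 = 96; c_1 = 24; p_2 = 144; q_2 = 104; s_2 = 208; t_2 = 200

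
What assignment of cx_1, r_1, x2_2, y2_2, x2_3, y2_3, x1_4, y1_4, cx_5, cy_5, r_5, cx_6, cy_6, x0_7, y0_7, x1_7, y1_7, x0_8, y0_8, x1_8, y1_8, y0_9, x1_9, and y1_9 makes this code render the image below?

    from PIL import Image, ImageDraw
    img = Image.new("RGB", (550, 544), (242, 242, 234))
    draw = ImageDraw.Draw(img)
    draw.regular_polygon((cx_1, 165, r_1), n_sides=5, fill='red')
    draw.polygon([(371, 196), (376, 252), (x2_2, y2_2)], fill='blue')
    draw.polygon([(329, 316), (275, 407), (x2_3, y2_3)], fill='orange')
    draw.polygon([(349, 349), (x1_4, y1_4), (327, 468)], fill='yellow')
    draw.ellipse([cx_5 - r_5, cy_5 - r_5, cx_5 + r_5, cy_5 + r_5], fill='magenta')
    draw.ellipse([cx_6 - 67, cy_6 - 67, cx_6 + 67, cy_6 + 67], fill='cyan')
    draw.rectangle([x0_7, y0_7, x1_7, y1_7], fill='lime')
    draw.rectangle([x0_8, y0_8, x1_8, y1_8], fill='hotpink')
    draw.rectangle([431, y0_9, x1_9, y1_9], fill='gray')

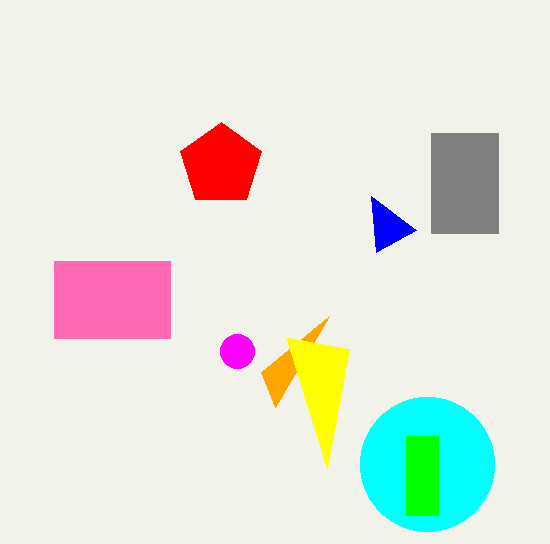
cx_1 = 221
r_1 = 43
x2_2 = 416
y2_2 = 230
x2_3 = 261
y2_3 = 372
x1_4 = 286
y1_4 = 337
cx_5 = 237
cy_5 = 351
r_5 = 17
cx_6 = 427
cy_6 = 464
x0_7 = 406
y0_7 = 436
x1_7 = 438
y1_7 = 515
x0_8 = 54
y0_8 = 261
x1_8 = 170
y1_8 = 338
y0_9 = 133
x1_9 = 498
y1_9 = 233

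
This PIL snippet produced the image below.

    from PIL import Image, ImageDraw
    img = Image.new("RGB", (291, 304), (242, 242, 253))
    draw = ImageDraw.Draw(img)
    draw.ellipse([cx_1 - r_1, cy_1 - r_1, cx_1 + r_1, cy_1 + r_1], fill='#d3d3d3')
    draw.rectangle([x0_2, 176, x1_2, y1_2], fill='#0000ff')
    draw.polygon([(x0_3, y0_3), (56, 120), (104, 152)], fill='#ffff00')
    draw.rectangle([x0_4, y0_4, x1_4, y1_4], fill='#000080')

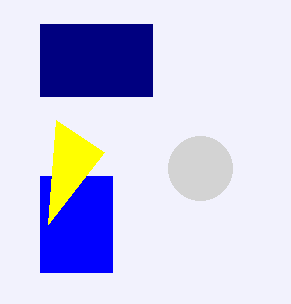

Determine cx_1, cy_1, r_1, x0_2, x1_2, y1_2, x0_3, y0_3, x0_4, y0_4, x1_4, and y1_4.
cx_1 = 200; cy_1 = 168; r_1 = 32; x0_2 = 40; x1_2 = 112; y1_2 = 272; x0_3 = 48; y0_3 = 224; x0_4 = 40; y0_4 = 24; x1_4 = 152; y1_4 = 96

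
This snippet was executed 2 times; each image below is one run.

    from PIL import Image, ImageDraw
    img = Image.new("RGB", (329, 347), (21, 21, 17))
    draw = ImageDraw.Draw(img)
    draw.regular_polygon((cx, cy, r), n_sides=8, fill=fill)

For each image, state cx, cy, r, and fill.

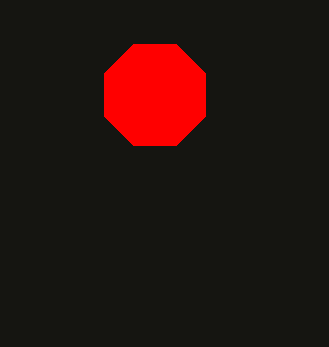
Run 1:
cx = 155; cy = 95; r = 55; fill = 'red'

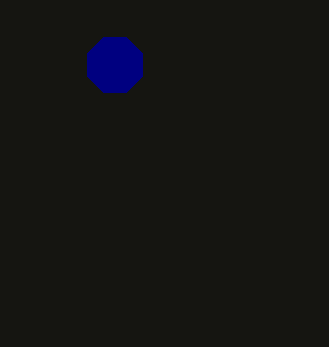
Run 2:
cx = 115
cy = 65
r = 30
fill = 'navy'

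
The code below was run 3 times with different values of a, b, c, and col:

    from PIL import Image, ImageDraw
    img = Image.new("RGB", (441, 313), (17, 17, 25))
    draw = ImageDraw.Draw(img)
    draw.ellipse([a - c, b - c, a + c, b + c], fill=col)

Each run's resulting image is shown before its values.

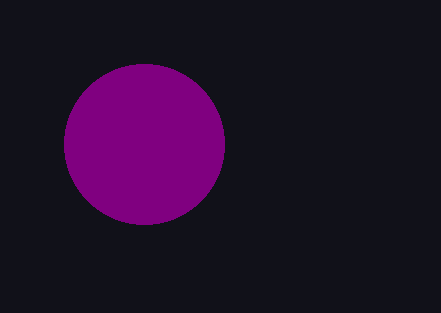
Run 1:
a = 144; b = 144; c = 80; col = 'purple'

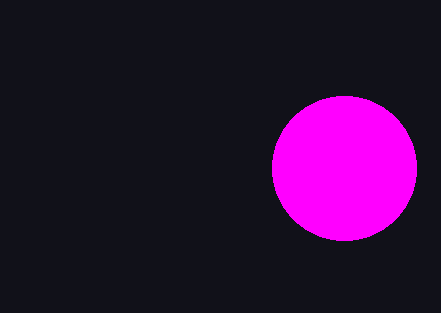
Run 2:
a = 344; b = 168; c = 72; col = 'magenta'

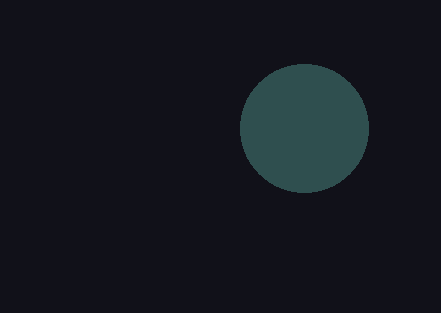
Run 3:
a = 304, b = 128, c = 64, col = 'darkslategray'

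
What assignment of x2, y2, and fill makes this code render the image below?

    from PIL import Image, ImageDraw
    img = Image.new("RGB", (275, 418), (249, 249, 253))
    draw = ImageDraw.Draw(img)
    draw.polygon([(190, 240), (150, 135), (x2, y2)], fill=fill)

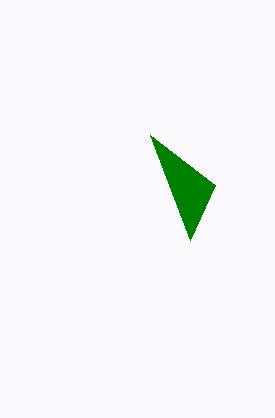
x2 = 215
y2 = 185
fill = 'green'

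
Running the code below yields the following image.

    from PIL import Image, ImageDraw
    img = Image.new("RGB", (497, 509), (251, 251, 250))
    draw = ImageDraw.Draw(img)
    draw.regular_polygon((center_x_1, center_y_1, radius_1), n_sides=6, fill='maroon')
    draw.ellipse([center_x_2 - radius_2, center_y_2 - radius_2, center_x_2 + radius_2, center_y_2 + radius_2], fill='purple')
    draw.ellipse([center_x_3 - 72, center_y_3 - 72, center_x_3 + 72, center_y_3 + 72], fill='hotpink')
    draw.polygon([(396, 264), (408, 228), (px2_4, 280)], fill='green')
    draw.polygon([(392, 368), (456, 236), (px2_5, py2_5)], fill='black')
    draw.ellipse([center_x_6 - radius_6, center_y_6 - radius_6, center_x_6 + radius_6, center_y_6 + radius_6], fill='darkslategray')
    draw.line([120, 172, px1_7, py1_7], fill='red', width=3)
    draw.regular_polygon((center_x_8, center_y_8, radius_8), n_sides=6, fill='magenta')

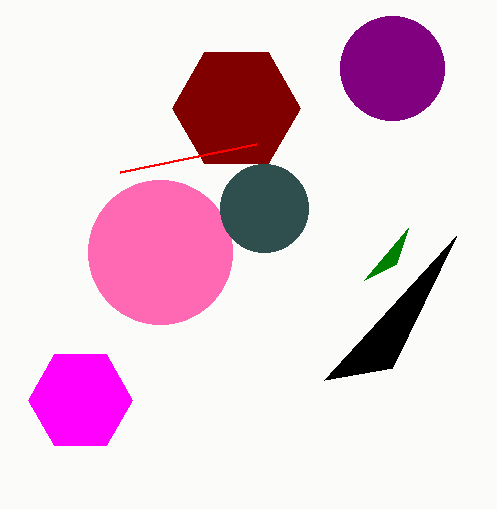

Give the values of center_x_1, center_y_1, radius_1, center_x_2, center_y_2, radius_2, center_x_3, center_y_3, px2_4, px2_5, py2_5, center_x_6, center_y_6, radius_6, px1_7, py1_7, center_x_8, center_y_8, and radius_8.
center_x_1 = 236, center_y_1 = 108, radius_1 = 64, center_x_2 = 392, center_y_2 = 68, radius_2 = 52, center_x_3 = 160, center_y_3 = 252, px2_4 = 364, px2_5 = 324, py2_5 = 380, center_x_6 = 264, center_y_6 = 208, radius_6 = 44, px1_7 = 256, py1_7 = 144, center_x_8 = 80, center_y_8 = 400, radius_8 = 52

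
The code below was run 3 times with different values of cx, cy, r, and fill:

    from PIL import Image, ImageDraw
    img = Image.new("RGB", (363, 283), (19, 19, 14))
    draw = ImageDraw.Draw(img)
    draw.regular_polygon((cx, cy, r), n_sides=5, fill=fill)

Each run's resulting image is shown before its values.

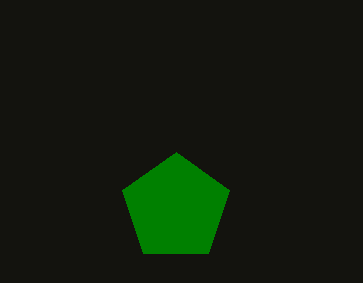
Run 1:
cx = 176; cy = 208; r = 56; fill = 'green'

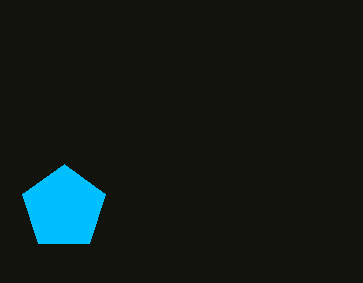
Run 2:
cx = 64
cy = 208
r = 44
fill = 'deepskyblue'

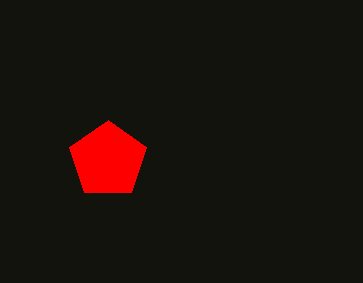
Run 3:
cx = 108
cy = 160
r = 40
fill = 'red'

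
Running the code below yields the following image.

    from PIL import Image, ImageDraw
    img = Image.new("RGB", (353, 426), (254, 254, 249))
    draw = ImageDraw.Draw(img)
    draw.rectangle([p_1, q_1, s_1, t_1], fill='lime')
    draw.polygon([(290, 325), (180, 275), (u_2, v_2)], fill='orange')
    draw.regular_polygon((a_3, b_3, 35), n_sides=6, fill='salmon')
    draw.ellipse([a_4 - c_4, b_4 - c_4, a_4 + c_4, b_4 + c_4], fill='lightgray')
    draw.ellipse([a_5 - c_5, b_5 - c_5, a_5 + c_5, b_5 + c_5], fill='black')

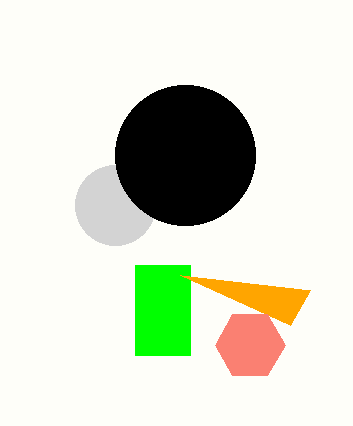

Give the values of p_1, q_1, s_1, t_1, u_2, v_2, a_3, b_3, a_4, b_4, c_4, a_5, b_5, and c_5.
p_1 = 135; q_1 = 265; s_1 = 190; t_1 = 355; u_2 = 310; v_2 = 290; a_3 = 250; b_3 = 345; a_4 = 115; b_4 = 205; c_4 = 40; a_5 = 185; b_5 = 155; c_5 = 70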